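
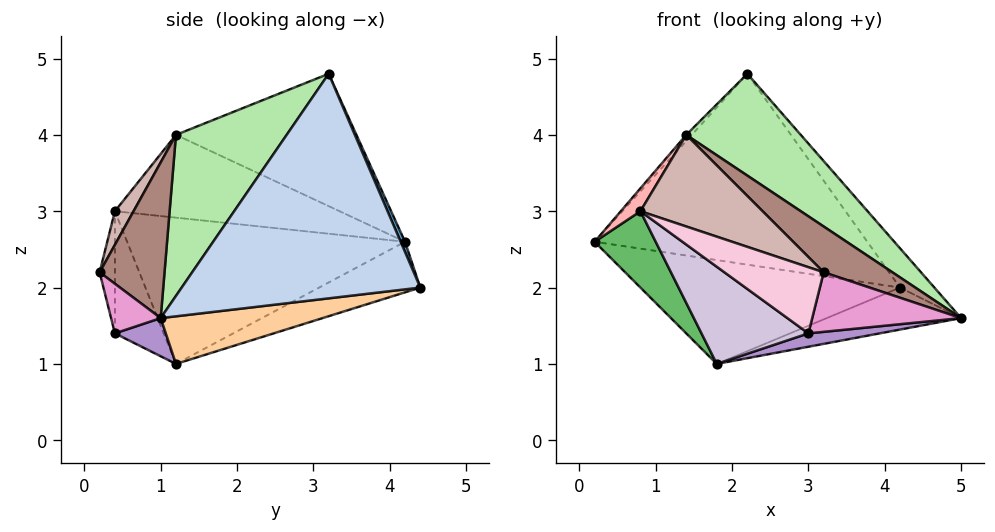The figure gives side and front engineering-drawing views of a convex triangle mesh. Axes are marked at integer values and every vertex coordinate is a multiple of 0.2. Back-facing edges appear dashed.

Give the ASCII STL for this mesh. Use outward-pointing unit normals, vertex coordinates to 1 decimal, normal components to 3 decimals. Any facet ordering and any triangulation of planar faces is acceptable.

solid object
 facet normal 0.015 0.915 0.403
  outer loop
   vertex 2.2 3.2 4.8
   vertex 4.2 4.4 2.0
   vertex 0.2 4.2 2.6
  endloop
 endfacet
 facet normal 0.785 0.113 0.609
  outer loop
   vertex 2.2 3.2 4.8
   vertex 5.0 1.0 1.6
   vertex 4.2 4.4 2.0
  endloop
 endfacet
 facet normal -0.156 0.399 -0.904
  outer loop
   vertex 1.8 1.2 1.0
   vertex 0.2 4.2 2.6
   vertex 4.2 4.4 2.0
  endloop
 endfacet
 facet normal 0.192 0.159 -0.969
  outer loop
   vertex 1.8 1.2 1.0
   vertex 4.2 4.4 2.0
   vertex 5.0 1.0 1.6
  endloop
 endfacet
 facet normal -0.847 -0.186 -0.498
  outer loop
   vertex 1.8 1.2 1.0
   vertex 0.8 0.4 3.0
   vertex 0.2 4.2 2.6
  endloop
 endfacet
 facet normal 0.467 -0.483 0.741
  outer loop
   vertex 1.4 1.2 4.0
   vertex 5.0 1.0 1.6
   vertex 2.2 3.2 4.8
  endloop
 endfacet
 facet normal -0.735 0.023 0.678
  outer loop
   vertex 1.4 1.2 4.0
   vertex 2.2 3.2 4.8
   vertex 0.2 4.2 2.6
  endloop
 endfacet
 facet normal -0.829 -0.072 0.555
  outer loop
   vertex 1.4 1.2 4.0
   vertex 0.2 4.2 2.6
   vertex 0.8 0.4 3.0
  endloop
 endfacet
 facet normal 0.165 -0.231 -0.959
  outer loop
   vertex 3.0 0.4 1.4
   vertex 1.8 1.2 1.0
   vertex 5.0 1.0 1.6
  endloop
 endfacet
 facet normal -0.361 -0.790 -0.496
  outer loop
   vertex 3.0 0.4 1.4
   vertex 0.8 0.4 3.0
   vertex 1.8 1.2 1.0
  endloop
 endfacet
 facet normal 0.464 -0.491 0.737
  outer loop
   vertex 3.2 0.2 2.2
   vertex 5.0 1.0 1.6
   vertex 1.4 1.2 4.0
  endloop
 endfacet
 facet normal 0.124 -0.810 0.574
  outer loop
   vertex 3.2 0.2 2.2
   vertex 1.4 1.2 4.0
   vertex 0.8 0.4 3.0
  endloop
 endfacet
 facet normal 0.302 -0.905 -0.302
  outer loop
   vertex 3.2 0.2 2.2
   vertex 3.0 0.4 1.4
   vertex 5.0 1.0 1.6
  endloop
 endfacet
 facet normal -0.149 -0.967 -0.205
  outer loop
   vertex 3.2 0.2 2.2
   vertex 0.8 0.4 3.0
   vertex 3.0 0.4 1.4
  endloop
 endfacet
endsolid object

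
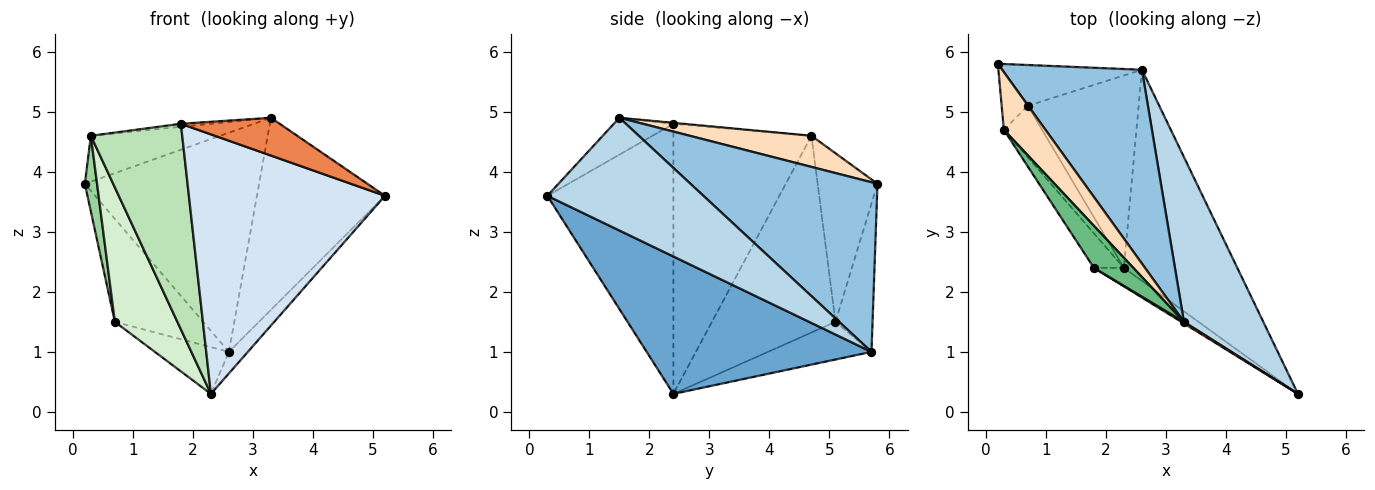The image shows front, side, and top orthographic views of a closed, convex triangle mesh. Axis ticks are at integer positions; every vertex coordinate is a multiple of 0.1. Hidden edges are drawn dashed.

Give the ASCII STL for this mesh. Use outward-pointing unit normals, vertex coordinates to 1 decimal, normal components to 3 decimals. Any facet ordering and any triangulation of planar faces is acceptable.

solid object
 facet normal 0.770 0.065 -0.635
  outer loop
   vertex 2.6 5.7 1.0
   vertex 5.2 0.3 3.6
   vertex 2.3 2.4 0.3
  endloop
 endfacet
 facet normal 0.627 0.584 0.516
  outer loop
   vertex 2.6 5.7 1.0
   vertex 0.2 5.8 3.8
   vertex 3.3 1.5 4.9
  endloop
 endfacet
 facet normal 0.679 0.557 0.478
  outer loop
   vertex 2.6 5.7 1.0
   vertex 3.3 1.5 4.9
   vertex 5.2 0.3 3.6
  endloop
 endfacet
 facet normal -0.540 -0.840 -0.060
  outer loop
   vertex 1.8 2.4 4.8
   vertex 2.3 2.4 0.3
   vertex 5.2 0.3 3.6
  endloop
 endfacet
 facet normal -0.516 -0.856 0.036
  outer loop
   vertex 1.8 2.4 4.8
   vertex 5.2 0.3 3.6
   vertex 3.3 1.5 4.9
  endloop
 endfacet
 facet normal -0.364 0.866 -0.343
  outer loop
   vertex 0.7 5.1 1.5
   vertex 0.2 5.8 3.8
   vertex 2.6 5.7 1.0
  endloop
 endfacet
 facet normal -0.314 0.224 -0.923
  outer loop
   vertex 0.7 5.1 1.5
   vertex 2.6 5.7 1.0
   vertex 2.3 2.4 0.3
  endloop
 endfacet
 facet normal 0.505 0.537 0.675
  outer loop
   vertex 0.3 4.7 4.6
   vertex 3.3 1.5 4.9
   vertex 0.2 5.8 3.8
  endloop
 endfacet
 facet normal -0.024 0.071 0.997
  outer loop
   vertex 0.3 4.7 4.6
   vertex 1.8 2.4 4.8
   vertex 3.3 1.5 4.9
  endloop
 endfacet
 facet normal -0.969 -0.197 -0.150
  outer loop
   vertex 0.3 4.7 4.6
   vertex 0.2 5.8 3.8
   vertex 0.7 5.1 1.5
  endloop
 endfacet
 facet normal -0.830 -0.550 -0.092
  outer loop
   vertex 0.3 4.7 4.6
   vertex 2.3 2.4 0.3
   vertex 1.8 2.4 4.8
  endloop
 endfacet
 facet normal -0.879 -0.445 -0.171
  outer loop
   vertex 0.3 4.7 4.6
   vertex 0.7 5.1 1.5
   vertex 2.3 2.4 0.3
  endloop
 endfacet
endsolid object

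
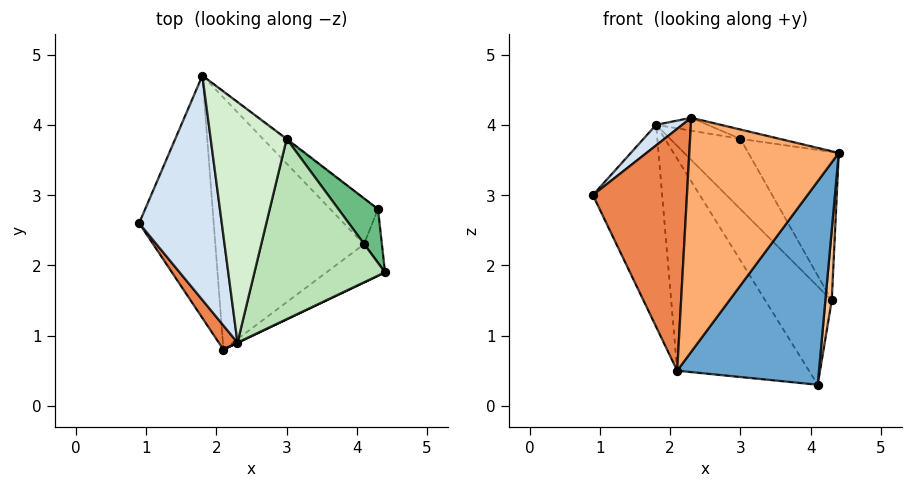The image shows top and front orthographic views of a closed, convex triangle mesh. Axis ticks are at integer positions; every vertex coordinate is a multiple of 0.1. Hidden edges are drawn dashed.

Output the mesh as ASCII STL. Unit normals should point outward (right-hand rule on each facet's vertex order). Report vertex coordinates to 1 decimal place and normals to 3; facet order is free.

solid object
 facet normal 0.584 -0.798 -0.150
  outer loop
   vertex 2.1 0.8 0.5
   vertex 4.1 2.3 0.3
   vertex 4.4 1.9 3.6
  endloop
 endfacet
 facet normal -0.539 0.539 -0.647
  outer loop
   vertex 2.1 0.8 0.5
   vertex 0.9 2.6 3.0
   vertex 1.8 4.7 4.0
  endloop
 endfacet
 facet normal -0.488 0.562 -0.668
  outer loop
   vertex 2.1 0.8 0.5
   vertex 1.8 4.7 4.0
   vertex 4.1 2.3 0.3
  endloop
 endfacet
 facet normal -0.666 -0.068 0.743
  outer loop
   vertex 2.3 0.9 4.1
   vertex 1.8 4.7 4.0
   vertex 0.9 2.6 3.0
  endloop
 endfacet
 facet normal -0.789 -0.611 0.061
  outer loop
   vertex 2.3 0.9 4.1
   vertex 0.9 2.6 3.0
   vertex 2.1 0.8 0.5
  endloop
 endfacet
 facet normal 0.430 -0.903 0.001
  outer loop
   vertex 2.3 0.9 4.1
   vertex 2.1 0.8 0.5
   vertex 4.4 1.9 3.6
  endloop
 endfacet
 facet normal 0.985 -0.139 -0.106
  outer loop
   vertex 4.3 2.8 1.5
   vertex 4.4 1.9 3.6
   vertex 4.1 2.3 0.3
  endloop
 endfacet
 facet normal 0.258 0.876 -0.408
  outer loop
   vertex 4.3 2.8 1.5
   vertex 4.1 2.3 0.3
   vertex 1.8 4.7 4.0
  endloop
 endfacet
 facet normal 0.798 0.567 0.205
  outer loop
   vertex 3.0 3.8 3.8
   vertex 4.4 1.9 3.6
   vertex 4.3 2.8 1.5
  endloop
 endfacet
 facet normal 0.599 0.801 -0.010
  outer loop
   vertex 3.0 3.8 3.8
   vertex 4.3 2.8 1.5
   vertex 1.8 4.7 4.0
  endloop
 endfacet
 facet normal 0.208 0.051 0.977
  outer loop
   vertex 3.0 3.8 3.8
   vertex 2.3 0.9 4.1
   vertex 4.4 1.9 3.6
  endloop
 endfacet
 facet normal 0.202 0.052 0.978
  outer loop
   vertex 3.0 3.8 3.8
   vertex 1.8 4.7 4.0
   vertex 2.3 0.9 4.1
  endloop
 endfacet
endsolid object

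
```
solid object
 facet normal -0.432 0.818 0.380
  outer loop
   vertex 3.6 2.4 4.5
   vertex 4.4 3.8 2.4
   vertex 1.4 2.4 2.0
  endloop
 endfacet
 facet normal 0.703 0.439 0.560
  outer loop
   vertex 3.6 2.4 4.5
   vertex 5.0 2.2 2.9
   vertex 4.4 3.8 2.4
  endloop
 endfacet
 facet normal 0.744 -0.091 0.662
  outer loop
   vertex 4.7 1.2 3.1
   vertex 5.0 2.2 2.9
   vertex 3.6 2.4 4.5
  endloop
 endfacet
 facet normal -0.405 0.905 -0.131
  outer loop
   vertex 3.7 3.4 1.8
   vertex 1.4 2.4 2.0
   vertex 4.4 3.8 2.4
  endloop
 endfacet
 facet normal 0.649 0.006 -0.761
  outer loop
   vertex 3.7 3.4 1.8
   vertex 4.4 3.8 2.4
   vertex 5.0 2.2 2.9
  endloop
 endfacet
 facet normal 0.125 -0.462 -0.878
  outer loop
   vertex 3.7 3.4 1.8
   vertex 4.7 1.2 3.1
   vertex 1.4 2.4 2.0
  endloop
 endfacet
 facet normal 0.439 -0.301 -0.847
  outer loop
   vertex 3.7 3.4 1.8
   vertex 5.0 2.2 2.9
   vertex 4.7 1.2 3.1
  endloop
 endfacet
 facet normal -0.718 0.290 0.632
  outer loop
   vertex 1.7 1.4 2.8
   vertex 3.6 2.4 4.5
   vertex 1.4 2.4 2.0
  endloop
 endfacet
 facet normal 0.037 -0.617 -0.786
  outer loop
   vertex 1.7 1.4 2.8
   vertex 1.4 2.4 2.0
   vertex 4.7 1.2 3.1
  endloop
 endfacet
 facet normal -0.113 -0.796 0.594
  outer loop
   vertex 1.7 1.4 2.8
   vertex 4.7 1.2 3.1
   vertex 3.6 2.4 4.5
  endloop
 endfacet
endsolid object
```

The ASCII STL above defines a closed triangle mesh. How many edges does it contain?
15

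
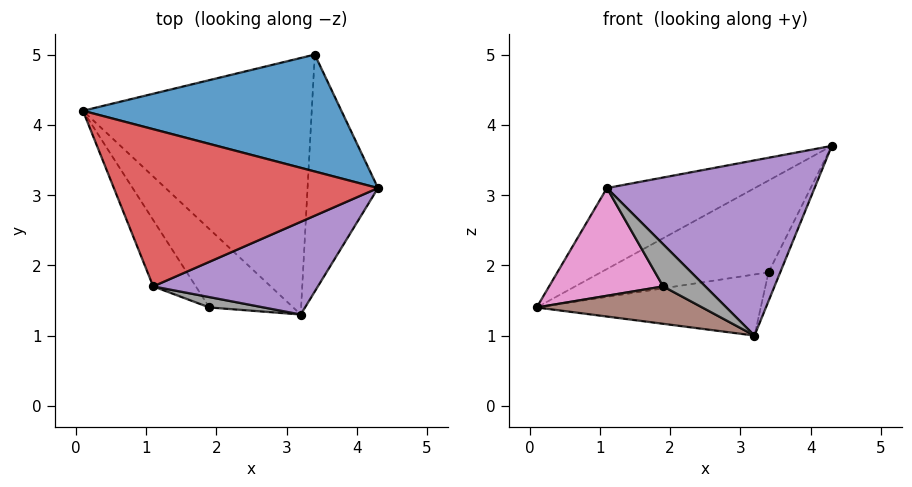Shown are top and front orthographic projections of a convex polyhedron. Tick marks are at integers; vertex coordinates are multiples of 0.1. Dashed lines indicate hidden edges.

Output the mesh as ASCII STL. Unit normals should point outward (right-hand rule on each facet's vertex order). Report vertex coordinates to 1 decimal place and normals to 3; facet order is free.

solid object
 facet normal -0.260 0.596 0.759
  outer loop
   vertex 3.4 5.0 1.9
   vertex 0.1 4.2 1.4
   vertex 4.3 3.1 3.7
  endloop
 endfacet
 facet normal 0.091 0.231 -0.969
  outer loop
   vertex 3.4 5.0 1.9
   vertex 3.2 1.3 1.0
   vertex 0.1 4.2 1.4
  endloop
 endfacet
 facet normal 0.913 0.049 -0.405
  outer loop
   vertex 3.4 5.0 1.9
   vertex 4.3 3.1 3.7
   vertex 3.2 1.3 1.0
  endloop
 endfacet
 facet normal -0.345 0.430 0.835
  outer loop
   vertex 1.1 1.7 3.1
   vertex 4.3 3.1 3.7
   vertex 0.1 4.2 1.4
  endloop
 endfacet
 facet normal 0.287 -0.847 0.448
  outer loop
   vertex 1.1 1.7 3.1
   vertex 3.2 1.3 1.0
   vertex 4.3 3.1 3.7
  endloop
 endfacet
 facet normal -0.461 -0.382 -0.801
  outer loop
   vertex 1.9 1.4 1.7
   vertex 0.1 4.2 1.4
   vertex 3.2 1.3 1.0
  endloop
 endfacet
 facet normal -0.778 -0.535 -0.330
  outer loop
   vertex 1.9 1.4 1.7
   vertex 1.1 1.7 3.1
   vertex 0.1 4.2 1.4
  endloop
 endfacet
 facet normal 0.054 -0.970 0.239
  outer loop
   vertex 1.9 1.4 1.7
   vertex 3.2 1.3 1.0
   vertex 1.1 1.7 3.1
  endloop
 endfacet
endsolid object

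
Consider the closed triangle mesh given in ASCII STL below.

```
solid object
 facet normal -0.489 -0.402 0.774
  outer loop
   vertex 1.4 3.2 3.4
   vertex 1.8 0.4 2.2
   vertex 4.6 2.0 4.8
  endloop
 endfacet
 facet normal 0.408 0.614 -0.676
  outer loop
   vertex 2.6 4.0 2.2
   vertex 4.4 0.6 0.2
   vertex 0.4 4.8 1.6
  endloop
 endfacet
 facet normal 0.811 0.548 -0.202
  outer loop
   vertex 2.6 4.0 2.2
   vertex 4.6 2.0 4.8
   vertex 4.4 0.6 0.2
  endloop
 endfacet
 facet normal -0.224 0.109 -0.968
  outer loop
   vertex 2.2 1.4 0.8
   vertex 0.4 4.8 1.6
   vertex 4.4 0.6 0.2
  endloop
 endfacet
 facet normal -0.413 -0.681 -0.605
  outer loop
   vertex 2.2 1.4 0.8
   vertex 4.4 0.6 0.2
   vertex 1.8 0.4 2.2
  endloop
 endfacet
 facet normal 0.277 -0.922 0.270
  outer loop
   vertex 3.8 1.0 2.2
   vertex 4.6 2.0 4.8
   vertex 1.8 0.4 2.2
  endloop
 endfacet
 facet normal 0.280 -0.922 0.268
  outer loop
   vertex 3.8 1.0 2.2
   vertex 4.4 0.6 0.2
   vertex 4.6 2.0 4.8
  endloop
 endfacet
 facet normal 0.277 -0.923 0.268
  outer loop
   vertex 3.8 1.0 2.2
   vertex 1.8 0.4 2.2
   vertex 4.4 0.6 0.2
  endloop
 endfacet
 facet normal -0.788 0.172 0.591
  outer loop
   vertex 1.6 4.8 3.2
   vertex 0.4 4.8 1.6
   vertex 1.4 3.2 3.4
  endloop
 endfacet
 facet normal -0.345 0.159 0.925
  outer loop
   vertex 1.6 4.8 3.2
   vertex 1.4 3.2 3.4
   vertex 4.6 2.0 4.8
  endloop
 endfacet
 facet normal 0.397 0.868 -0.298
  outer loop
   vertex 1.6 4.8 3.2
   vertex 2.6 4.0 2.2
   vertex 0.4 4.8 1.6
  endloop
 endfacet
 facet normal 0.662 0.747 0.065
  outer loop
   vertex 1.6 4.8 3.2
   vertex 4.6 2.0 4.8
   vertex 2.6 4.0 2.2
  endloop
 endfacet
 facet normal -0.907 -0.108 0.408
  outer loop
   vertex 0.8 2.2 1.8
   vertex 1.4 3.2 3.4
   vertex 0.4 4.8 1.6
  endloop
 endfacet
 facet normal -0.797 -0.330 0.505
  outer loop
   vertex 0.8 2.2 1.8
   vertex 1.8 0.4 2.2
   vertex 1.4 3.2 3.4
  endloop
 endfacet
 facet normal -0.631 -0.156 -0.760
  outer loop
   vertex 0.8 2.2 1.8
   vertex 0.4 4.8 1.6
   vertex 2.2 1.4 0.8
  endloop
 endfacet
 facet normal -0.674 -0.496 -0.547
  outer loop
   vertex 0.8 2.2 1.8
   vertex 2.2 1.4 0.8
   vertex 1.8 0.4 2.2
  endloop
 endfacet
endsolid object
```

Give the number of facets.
16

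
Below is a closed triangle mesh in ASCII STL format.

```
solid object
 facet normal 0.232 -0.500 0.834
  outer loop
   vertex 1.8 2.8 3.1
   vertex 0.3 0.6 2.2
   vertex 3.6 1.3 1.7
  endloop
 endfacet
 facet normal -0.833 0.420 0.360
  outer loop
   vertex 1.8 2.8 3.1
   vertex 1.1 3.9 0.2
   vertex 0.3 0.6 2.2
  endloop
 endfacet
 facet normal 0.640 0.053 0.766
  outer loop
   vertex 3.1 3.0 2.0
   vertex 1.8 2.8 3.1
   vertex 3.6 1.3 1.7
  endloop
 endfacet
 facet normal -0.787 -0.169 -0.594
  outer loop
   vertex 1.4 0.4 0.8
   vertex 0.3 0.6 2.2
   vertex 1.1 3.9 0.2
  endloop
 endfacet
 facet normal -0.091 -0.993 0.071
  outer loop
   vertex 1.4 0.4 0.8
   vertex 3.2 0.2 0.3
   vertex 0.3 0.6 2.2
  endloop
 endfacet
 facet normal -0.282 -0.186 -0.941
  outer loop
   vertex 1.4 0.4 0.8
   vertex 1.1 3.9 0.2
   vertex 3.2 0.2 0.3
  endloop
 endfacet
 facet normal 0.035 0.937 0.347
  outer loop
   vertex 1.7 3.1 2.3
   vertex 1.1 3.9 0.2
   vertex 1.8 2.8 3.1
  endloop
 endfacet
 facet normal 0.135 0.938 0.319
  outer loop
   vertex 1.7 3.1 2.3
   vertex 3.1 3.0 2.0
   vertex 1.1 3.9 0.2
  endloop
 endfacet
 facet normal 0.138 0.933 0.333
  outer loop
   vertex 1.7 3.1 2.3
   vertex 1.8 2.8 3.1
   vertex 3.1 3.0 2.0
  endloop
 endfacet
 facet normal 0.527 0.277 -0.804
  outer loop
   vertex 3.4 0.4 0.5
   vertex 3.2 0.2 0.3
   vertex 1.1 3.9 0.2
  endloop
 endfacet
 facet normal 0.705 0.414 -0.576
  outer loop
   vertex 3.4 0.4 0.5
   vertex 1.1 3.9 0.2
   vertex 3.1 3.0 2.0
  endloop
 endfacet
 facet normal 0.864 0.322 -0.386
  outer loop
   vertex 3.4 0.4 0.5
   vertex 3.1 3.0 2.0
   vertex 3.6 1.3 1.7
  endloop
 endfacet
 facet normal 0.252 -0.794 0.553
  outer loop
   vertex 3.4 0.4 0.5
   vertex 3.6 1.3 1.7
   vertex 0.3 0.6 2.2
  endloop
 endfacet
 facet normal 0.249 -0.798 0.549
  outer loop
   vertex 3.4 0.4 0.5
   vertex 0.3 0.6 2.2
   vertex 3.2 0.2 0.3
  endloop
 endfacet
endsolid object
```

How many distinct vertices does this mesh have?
9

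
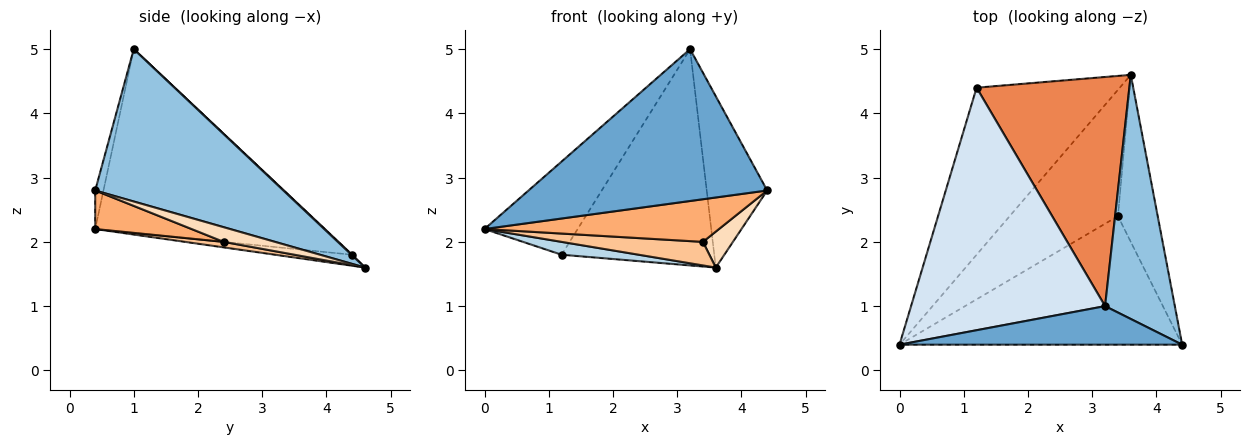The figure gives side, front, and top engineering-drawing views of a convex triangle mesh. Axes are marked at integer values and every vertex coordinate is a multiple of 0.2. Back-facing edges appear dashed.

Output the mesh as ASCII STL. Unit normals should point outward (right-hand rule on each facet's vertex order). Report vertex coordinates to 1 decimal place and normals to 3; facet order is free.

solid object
 facet normal -0.034 -0.969 0.246
  outer loop
   vertex 3.2 1.0 5.0
   vertex 0.0 0.4 2.2
   vertex 4.4 0.4 2.8
  endloop
 endfacet
 facet normal 0.873 0.280 0.400
  outer loop
   vertex 3.2 1.0 5.0
   vertex 4.4 0.4 2.8
   vertex 3.6 4.6 1.6
  endloop
 endfacet
 facet normal -0.076 -0.076 -0.994
  outer loop
   vertex 1.2 4.4 1.8
   vertex 3.6 4.6 1.6
   vertex 0.0 0.4 2.2
  endloop
 endfacet
 facet normal -0.662 0.269 0.699
  outer loop
   vertex 1.2 4.4 1.8
   vertex 0.0 0.4 2.2
   vertex 3.2 1.0 5.0
  endloop
 endfacet
 facet normal 0.003 0.686 0.727
  outer loop
   vertex 1.2 4.4 1.8
   vertex 3.2 1.0 5.0
   vertex 3.6 4.6 1.6
  endloop
 endfacet
 facet normal 0.128 -0.312 -0.941
  outer loop
   vertex 3.4 2.4 2.0
   vertex 4.4 0.4 2.8
   vertex 0.0 0.4 2.2
  endloop
 endfacet
 facet normal 0.050 -0.183 -0.982
  outer loop
   vertex 3.4 2.4 2.0
   vertex 0.0 0.4 2.2
   vertex 3.6 4.6 1.6
  endloop
 endfacet
 facet normal 0.340 -0.198 -0.920
  outer loop
   vertex 3.4 2.4 2.0
   vertex 3.6 4.6 1.6
   vertex 4.4 0.4 2.8
  endloop
 endfacet
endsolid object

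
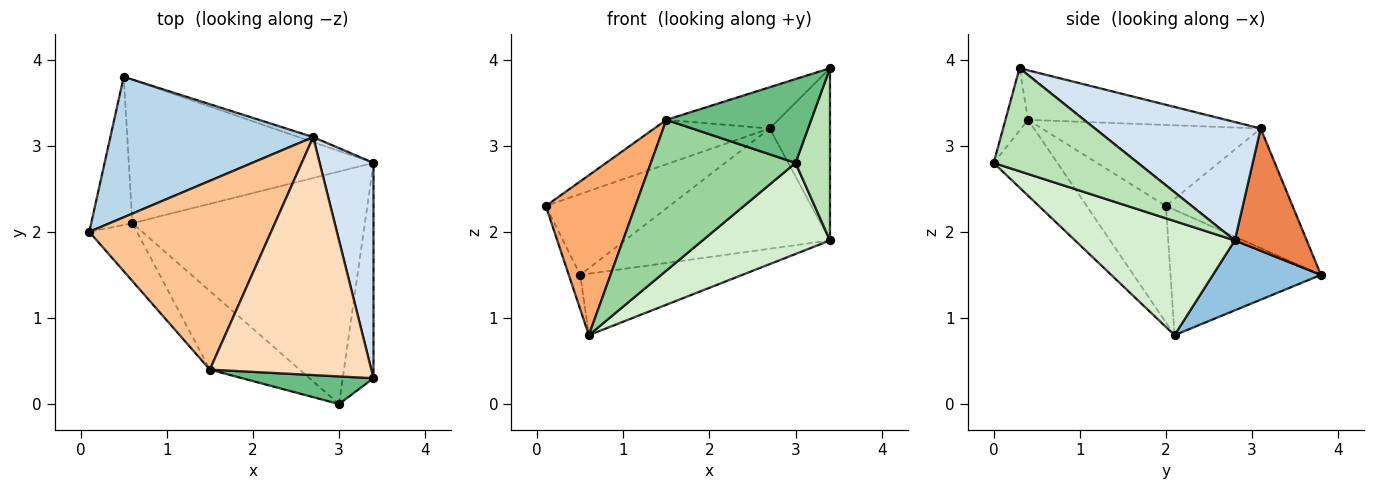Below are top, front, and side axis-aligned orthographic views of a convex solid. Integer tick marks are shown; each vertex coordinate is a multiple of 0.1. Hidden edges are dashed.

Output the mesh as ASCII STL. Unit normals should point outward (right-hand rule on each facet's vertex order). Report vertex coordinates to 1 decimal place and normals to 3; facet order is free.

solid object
 facet normal -0.948 0.072 -0.311
  outer loop
   vertex 0.6 2.1 0.8
   vertex 0.1 2.0 2.3
   vertex 0.5 3.8 1.5
  endloop
 endfacet
 facet normal 0.254 0.381 -0.889
  outer loop
   vertex 3.4 2.8 1.9
   vertex 0.6 2.1 0.8
   vertex 0.5 3.8 1.5
  endloop
 endfacet
 facet normal -0.455 0.444 0.772
  outer loop
   vertex 2.7 3.1 3.2
   vertex 0.5 3.8 1.5
   vertex 0.1 2.0 2.3
  endloop
 endfacet
 facet normal 0.864 0.314 0.393
  outer loop
   vertex 2.7 3.1 3.2
   vertex 3.4 0.3 3.9
   vertex 3.4 2.8 1.9
  endloop
 endfacet
 facet normal 0.331 0.943 -0.040
  outer loop
   vertex 2.7 3.1 3.2
   vertex 3.4 2.8 1.9
   vertex 0.5 3.8 1.5
  endloop
 endfacet
 facet normal -0.640 -0.723 -0.261
  outer loop
   vertex 1.5 0.4 3.3
   vertex 0.1 2.0 2.3
   vertex 0.6 2.1 0.8
  endloop
 endfacet
 facet normal -0.398 0.210 0.893
  outer loop
   vertex 1.5 0.4 3.3
   vertex 2.7 3.1 3.2
   vertex 0.1 2.0 2.3
  endloop
 endfacet
 facet normal -0.289 0.163 0.943
  outer loop
   vertex 1.5 0.4 3.3
   vertex 3.4 0.3 3.9
   vertex 2.7 3.1 3.2
  endloop
 endfacet
 facet normal -0.147 -0.939 0.310
  outer loop
   vertex 3.0 0.0 2.8
   vertex 3.4 0.3 3.9
   vertex 1.5 0.4 3.3
  endloop
 endfacet
 facet normal -0.364 -0.826 -0.431
  outer loop
   vertex 3.0 0.0 2.8
   vertex 1.5 0.4 3.3
   vertex 0.6 2.1 0.8
  endloop
 endfacet
 facet normal 0.934 -0.223 -0.279
  outer loop
   vertex 3.0 0.0 2.8
   vertex 3.4 2.8 1.9
   vertex 3.4 0.3 3.9
  endloop
 endfacet
 facet normal 0.416 -0.332 -0.847
  outer loop
   vertex 3.0 0.0 2.8
   vertex 0.6 2.1 0.8
   vertex 3.4 2.8 1.9
  endloop
 endfacet
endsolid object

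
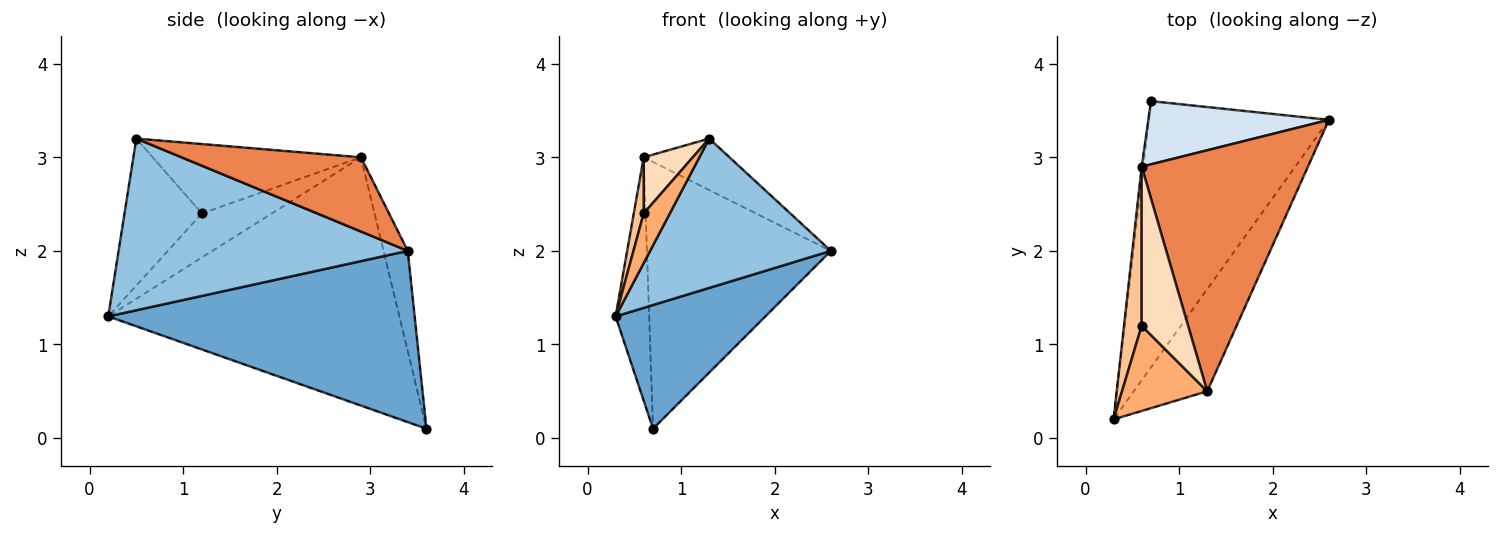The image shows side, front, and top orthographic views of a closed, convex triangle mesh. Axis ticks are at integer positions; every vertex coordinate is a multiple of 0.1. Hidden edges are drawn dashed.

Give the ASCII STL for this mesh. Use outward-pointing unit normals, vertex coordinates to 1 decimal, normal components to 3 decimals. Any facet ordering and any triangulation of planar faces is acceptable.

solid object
 facet normal 0.653 -0.319 -0.687
  outer loop
   vertex 0.7 3.6 0.1
   vertex 2.6 3.4 2.0
   vertex 0.3 0.2 1.3
  endloop
 endfacet
 facet normal 0.797 -0.498 -0.341
  outer loop
   vertex 1.3 0.5 3.2
   vertex 0.3 0.2 1.3
   vertex 2.6 3.4 2.0
  endloop
 endfacet
 facet normal -0.993 0.115 -0.007
  outer loop
   vertex 0.6 2.9 3.0
   vertex 0.7 3.6 0.1
   vertex 0.3 0.2 1.3
  endloop
 endfacet
 facet normal -0.127 0.965 0.229
  outer loop
   vertex 0.6 2.9 3.0
   vertex 2.6 3.4 2.0
   vertex 0.7 3.6 0.1
  endloop
 endfacet
 facet normal 0.400 0.191 0.896
  outer loop
   vertex 0.6 2.9 3.0
   vertex 1.3 0.5 3.2
   vertex 2.6 3.4 2.0
  endloop
 endfacet
 facet normal -0.830 -0.280 0.481
  outer loop
   vertex 0.6 1.2 2.4
   vertex 0.3 0.2 1.3
   vertex 1.3 0.5 3.2
  endloop
 endfacet
 facet normal -0.920 -0.130 0.369
  outer loop
   vertex 0.6 1.2 2.4
   vertex 0.6 2.9 3.0
   vertex 0.3 0.2 1.3
  endloop
 endfacet
 facet normal -0.816 -0.192 0.545
  outer loop
   vertex 0.6 1.2 2.4
   vertex 1.3 0.5 3.2
   vertex 0.6 2.9 3.0
  endloop
 endfacet
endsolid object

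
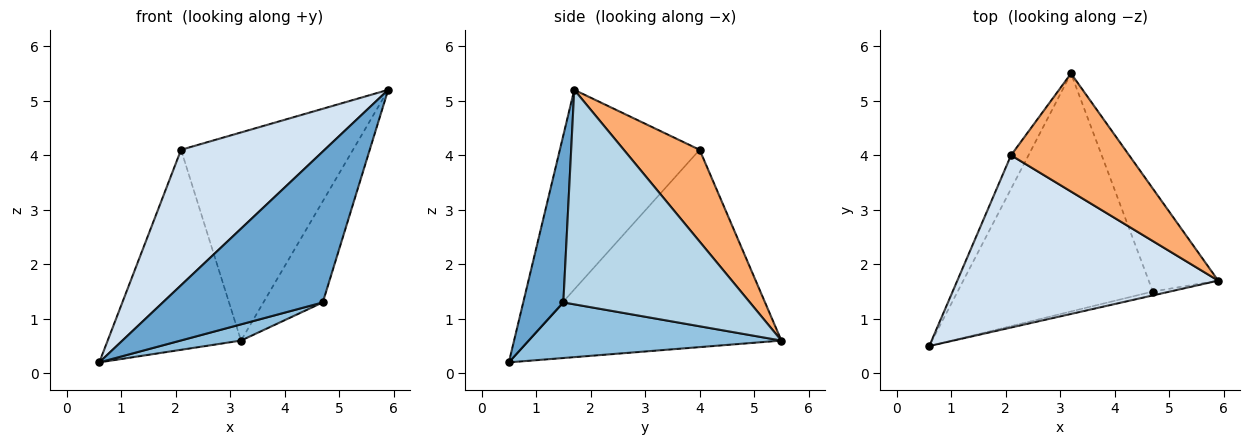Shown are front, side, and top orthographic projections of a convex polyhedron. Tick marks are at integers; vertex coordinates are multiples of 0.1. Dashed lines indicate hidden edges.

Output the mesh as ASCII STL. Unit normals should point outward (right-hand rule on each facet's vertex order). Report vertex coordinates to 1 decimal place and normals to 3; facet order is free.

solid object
 facet normal 0.243 -0.970 -0.025
  outer loop
   vertex 4.7 1.5 1.3
   vertex 5.9 1.7 5.2
   vertex 0.6 0.5 0.2
  endloop
 endfacet
 facet normal 0.273 -0.065 -0.960
  outer loop
   vertex 4.7 1.5 1.3
   vertex 0.6 0.5 0.2
   vertex 3.2 5.5 0.6
  endloop
 endfacet
 facet normal 0.910 0.290 -0.295
  outer loop
   vertex 4.7 1.5 1.3
   vertex 3.2 5.5 0.6
   vertex 5.9 1.7 5.2
  endloop
 endfacet
 facet normal -0.516 -0.530 0.674
  outer loop
   vertex 2.1 4.0 4.1
   vertex 0.6 0.5 0.2
   vertex 5.9 1.7 5.2
  endloop
 endfacet
 facet normal -0.882 0.465 -0.078
  outer loop
   vertex 2.1 4.0 4.1
   vertex 3.2 5.5 0.6
   vertex 0.6 0.5 0.2
  endloop
 endfacet
 facet normal 0.358 0.812 0.461
  outer loop
   vertex 2.1 4.0 4.1
   vertex 5.9 1.7 5.2
   vertex 3.2 5.5 0.6
  endloop
 endfacet
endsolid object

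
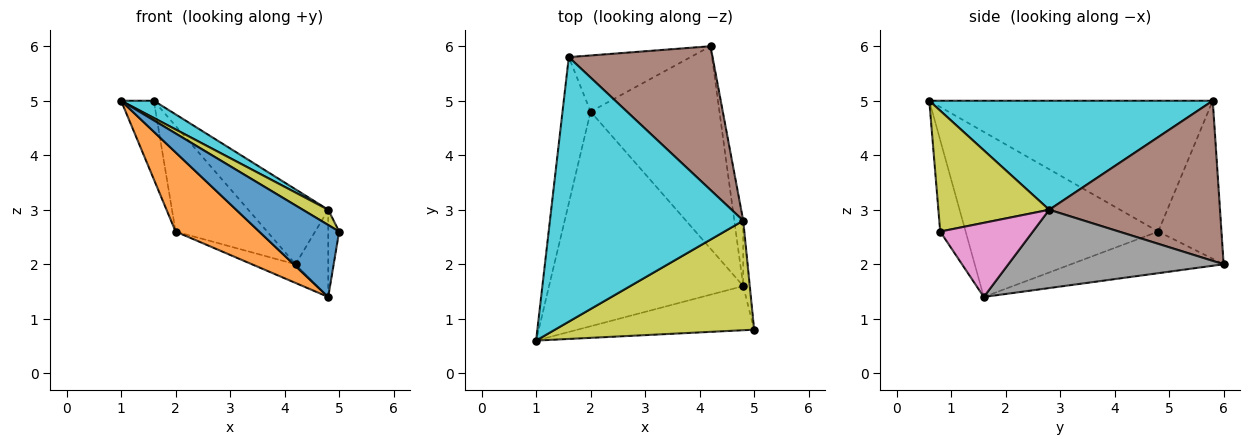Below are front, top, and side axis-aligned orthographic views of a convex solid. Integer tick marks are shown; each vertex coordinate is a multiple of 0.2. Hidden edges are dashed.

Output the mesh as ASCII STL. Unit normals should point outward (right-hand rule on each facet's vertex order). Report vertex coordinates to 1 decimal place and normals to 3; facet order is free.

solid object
 facet normal -0.262 -0.823 -0.505
  outer loop
   vertex 4.8 1.6 1.4
   vertex 5.0 0.8 2.6
   vertex 1.0 0.6 5.0
  endloop
 endfacet
 facet normal -0.624 -0.271 -0.733
  outer loop
   vertex 2.0 4.8 2.6
   vertex 4.8 1.6 1.4
   vertex 1.0 0.6 5.0
  endloop
 endfacet
 facet normal -0.306 0.088 -0.948
  outer loop
   vertex 2.0 4.8 2.6
   vertex 4.2 6.0 2.0
   vertex 4.8 1.6 1.4
  endloop
 endfacet
 facet normal -0.972 0.112 -0.209
  outer loop
   vertex 2.0 4.8 2.6
   vertex 1.0 0.6 5.0
   vertex 1.6 5.8 5.0
  endloop
 endfacet
 facet normal -0.521 0.754 -0.401
  outer loop
   vertex 2.0 4.8 2.6
   vertex 1.6 5.8 5.0
   vertex 4.2 6.0 2.0
  endloop
 endfacet
 facet normal 0.703 0.329 0.631
  outer loop
   vertex 4.8 2.8 3.0
   vertex 4.2 6.0 2.0
   vertex 1.6 5.8 5.0
  endloop
 endfacet
 facet normal 0.989 0.116 -0.087
  outer loop
   vertex 4.8 2.8 3.0
   vertex 5.0 0.8 2.6
   vertex 4.8 1.6 1.4
  endloop
 endfacet
 facet normal 0.982 0.149 -0.112
  outer loop
   vertex 4.8 2.8 3.0
   vertex 4.8 1.6 1.4
   vertex 4.2 6.0 2.0
  endloop
 endfacet
 facet normal 0.515 -0.118 0.849
  outer loop
   vertex 4.8 2.8 3.0
   vertex 1.0 0.6 5.0
   vertex 5.0 0.8 2.6
  endloop
 endfacet
 facet normal 0.490 -0.057 0.870
  outer loop
   vertex 4.8 2.8 3.0
   vertex 1.6 5.8 5.0
   vertex 1.0 0.6 5.0
  endloop
 endfacet
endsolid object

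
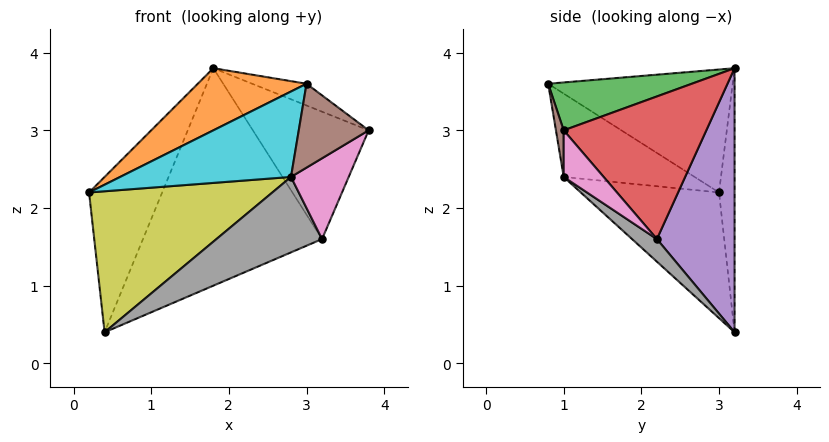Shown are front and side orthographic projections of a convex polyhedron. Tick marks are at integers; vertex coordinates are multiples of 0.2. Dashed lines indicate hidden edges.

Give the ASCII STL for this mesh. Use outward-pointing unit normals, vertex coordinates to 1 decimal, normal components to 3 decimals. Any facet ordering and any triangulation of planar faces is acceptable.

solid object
 facet normal -0.207 0.975 0.085
  outer loop
   vertex 0.4 3.2 0.4
   vertex 0.2 3.0 2.2
   vertex 1.8 3.2 3.8
  endloop
 endfacet
 facet normal -0.632 -0.373 0.679
  outer loop
   vertex 3.0 0.8 3.6
   vertex 1.8 3.2 3.8
   vertex 0.2 3.0 2.2
  endloop
 endfacet
 facet normal 0.553 0.209 0.807
  outer loop
   vertex 3.0 0.8 3.6
   vertex 3.8 1.0 3.0
   vertex 1.8 3.2 3.8
  endloop
 endfacet
 facet normal 0.760 0.617 0.203
  outer loop
   vertex 3.2 2.2 1.6
   vertex 1.8 3.2 3.8
   vertex 3.8 1.0 3.0
  endloop
 endfacet
 facet normal 0.393 0.905 -0.162
  outer loop
   vertex 3.2 2.2 1.6
   vertex 0.4 3.2 0.4
   vertex 1.8 3.2 3.8
  endloop
 endfacet
 facet normal 0.109 -0.977 -0.181
  outer loop
   vertex 2.8 1.0 2.4
   vertex 3.8 1.0 3.0
   vertex 3.0 0.8 3.6
  endloop
 endfacet
 facet normal 0.413 -0.596 -0.688
  outer loop
   vertex 2.8 1.0 2.4
   vertex 3.2 2.2 1.6
   vertex 3.8 1.0 3.0
  endloop
 endfacet
 facet normal 0.137 -0.581 -0.803
  outer loop
   vertex 2.8 1.0 2.4
   vertex 0.4 3.2 0.4
   vertex 3.2 2.2 1.6
  endloop
 endfacet
 facet normal -0.595 -0.789 -0.154
  outer loop
   vertex 2.8 1.0 2.4
   vertex 0.2 3.0 2.2
   vertex 0.4 3.2 0.4
  endloop
 endfacet
 facet normal -0.608 -0.793 -0.031
  outer loop
   vertex 2.8 1.0 2.4
   vertex 3.0 0.8 3.6
   vertex 0.2 3.0 2.2
  endloop
 endfacet
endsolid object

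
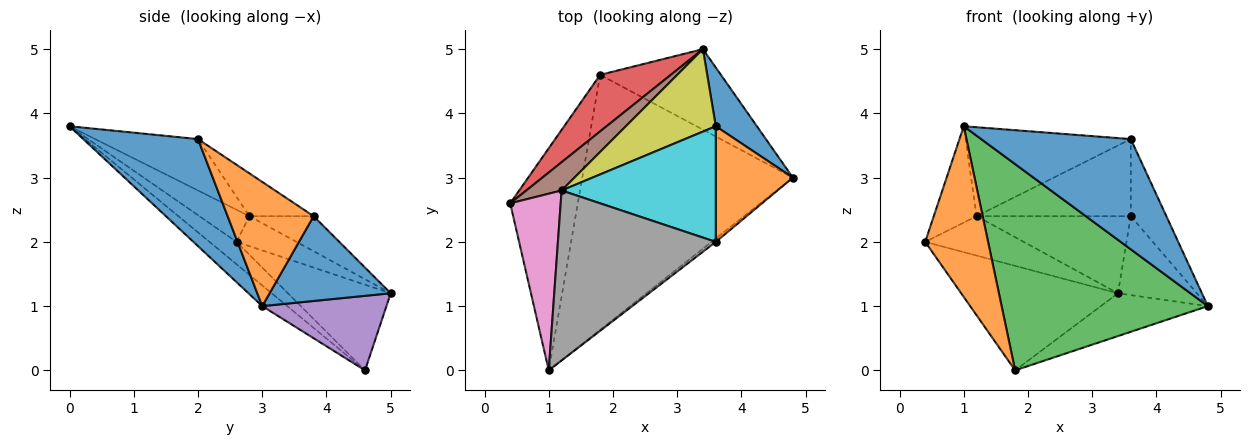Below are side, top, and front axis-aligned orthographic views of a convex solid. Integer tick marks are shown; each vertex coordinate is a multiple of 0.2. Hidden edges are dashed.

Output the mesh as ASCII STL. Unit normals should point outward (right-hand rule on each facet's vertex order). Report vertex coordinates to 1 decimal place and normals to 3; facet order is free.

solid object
 facet normal 0.608 -0.793 -0.024
  outer loop
   vertex 3.6 2.0 3.6
   vertex 1.0 0.0 3.8
   vertex 4.8 3.0 1.0
  endloop
 endfacet
 facet normal -0.254 -0.589 -0.767
  outer loop
   vertex 1.8 4.6 0.0
   vertex 1.0 0.0 3.8
   vertex 0.4 2.6 2.0
  endloop
 endfacet
 facet normal -0.076 -0.627 -0.775
  outer loop
   vertex 1.8 4.6 0.0
   vertex 4.8 3.0 1.0
   vertex 1.0 0.0 3.8
  endloop
 endfacet
 facet normal -0.500 0.762 0.412
  outer loop
   vertex 1.8 4.6 0.0
   vertex 0.4 2.6 2.0
   vertex 3.4 5.0 1.2
  endloop
 endfacet
 facet normal 0.478 0.412 -0.775
  outer loop
   vertex 1.8 4.6 0.0
   vertex 3.4 5.0 1.2
   vertex 4.8 3.0 1.0
  endloop
 endfacet
 facet normal -0.443 0.728 0.522
  outer loop
   vertex 1.2 2.8 2.4
   vertex 3.4 5.0 1.2
   vertex 0.4 2.6 2.0
  endloop
 endfacet
 facet normal -0.488 0.418 0.766
  outer loop
   vertex 1.2 2.8 2.4
   vertex 0.4 2.6 2.0
   vertex 1.0 0.0 3.8
  endloop
 endfacet
 facet normal -0.277 0.445 0.851
  outer loop
   vertex 1.2 2.8 2.4
   vertex 1.0 0.0 3.8
   vertex 3.6 2.0 3.6
  endloop
 endfacet
 facet normal -0.274 0.657 0.703
  outer loop
   vertex 3.6 3.8 2.4
   vertex 3.4 5.0 1.2
   vertex 1.2 2.8 2.4
  endloop
 endfacet
 facet normal -0.225 0.540 0.811
  outer loop
   vertex 3.6 3.8 2.4
   vertex 1.2 2.8 2.4
   vertex 3.6 2.0 3.6
  endloop
 endfacet
 facet normal 0.776 0.506 0.376
  outer loop
   vertex 3.6 3.8 2.4
   vertex 4.8 3.0 1.0
   vertex 3.4 5.0 1.2
  endloop
 endfacet
 facet normal 0.802 0.332 0.498
  outer loop
   vertex 3.6 3.8 2.4
   vertex 3.6 2.0 3.6
   vertex 4.8 3.0 1.0
  endloop
 endfacet
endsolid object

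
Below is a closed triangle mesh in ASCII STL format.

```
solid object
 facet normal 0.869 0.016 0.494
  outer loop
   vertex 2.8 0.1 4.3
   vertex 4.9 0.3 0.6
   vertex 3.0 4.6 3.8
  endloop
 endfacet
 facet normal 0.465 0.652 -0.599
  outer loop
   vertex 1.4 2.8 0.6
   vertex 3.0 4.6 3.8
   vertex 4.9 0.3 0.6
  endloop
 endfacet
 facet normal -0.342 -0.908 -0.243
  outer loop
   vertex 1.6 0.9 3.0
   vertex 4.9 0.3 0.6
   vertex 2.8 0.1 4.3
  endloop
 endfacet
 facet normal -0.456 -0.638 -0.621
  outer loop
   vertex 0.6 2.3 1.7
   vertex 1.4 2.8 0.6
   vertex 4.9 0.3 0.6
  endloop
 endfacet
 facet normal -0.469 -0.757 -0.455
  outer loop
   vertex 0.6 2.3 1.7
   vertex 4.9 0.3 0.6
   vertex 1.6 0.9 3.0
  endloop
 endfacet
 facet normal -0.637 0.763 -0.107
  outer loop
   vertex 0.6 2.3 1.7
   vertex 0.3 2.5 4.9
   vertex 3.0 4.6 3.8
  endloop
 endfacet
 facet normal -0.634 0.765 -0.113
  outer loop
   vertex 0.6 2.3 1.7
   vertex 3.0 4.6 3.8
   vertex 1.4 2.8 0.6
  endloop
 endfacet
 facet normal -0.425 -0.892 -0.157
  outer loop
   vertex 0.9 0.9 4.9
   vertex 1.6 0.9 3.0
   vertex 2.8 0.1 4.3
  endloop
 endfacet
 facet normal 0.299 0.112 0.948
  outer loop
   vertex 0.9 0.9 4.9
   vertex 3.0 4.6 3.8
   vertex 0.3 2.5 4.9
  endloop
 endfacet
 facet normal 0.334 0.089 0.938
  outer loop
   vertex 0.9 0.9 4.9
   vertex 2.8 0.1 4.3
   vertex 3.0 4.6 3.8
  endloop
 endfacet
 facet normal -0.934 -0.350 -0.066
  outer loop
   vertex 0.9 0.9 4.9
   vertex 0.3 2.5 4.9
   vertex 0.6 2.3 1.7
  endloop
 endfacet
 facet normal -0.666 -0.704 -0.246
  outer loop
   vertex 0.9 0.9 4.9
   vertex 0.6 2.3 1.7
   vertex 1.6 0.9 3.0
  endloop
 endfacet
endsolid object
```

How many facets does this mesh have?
12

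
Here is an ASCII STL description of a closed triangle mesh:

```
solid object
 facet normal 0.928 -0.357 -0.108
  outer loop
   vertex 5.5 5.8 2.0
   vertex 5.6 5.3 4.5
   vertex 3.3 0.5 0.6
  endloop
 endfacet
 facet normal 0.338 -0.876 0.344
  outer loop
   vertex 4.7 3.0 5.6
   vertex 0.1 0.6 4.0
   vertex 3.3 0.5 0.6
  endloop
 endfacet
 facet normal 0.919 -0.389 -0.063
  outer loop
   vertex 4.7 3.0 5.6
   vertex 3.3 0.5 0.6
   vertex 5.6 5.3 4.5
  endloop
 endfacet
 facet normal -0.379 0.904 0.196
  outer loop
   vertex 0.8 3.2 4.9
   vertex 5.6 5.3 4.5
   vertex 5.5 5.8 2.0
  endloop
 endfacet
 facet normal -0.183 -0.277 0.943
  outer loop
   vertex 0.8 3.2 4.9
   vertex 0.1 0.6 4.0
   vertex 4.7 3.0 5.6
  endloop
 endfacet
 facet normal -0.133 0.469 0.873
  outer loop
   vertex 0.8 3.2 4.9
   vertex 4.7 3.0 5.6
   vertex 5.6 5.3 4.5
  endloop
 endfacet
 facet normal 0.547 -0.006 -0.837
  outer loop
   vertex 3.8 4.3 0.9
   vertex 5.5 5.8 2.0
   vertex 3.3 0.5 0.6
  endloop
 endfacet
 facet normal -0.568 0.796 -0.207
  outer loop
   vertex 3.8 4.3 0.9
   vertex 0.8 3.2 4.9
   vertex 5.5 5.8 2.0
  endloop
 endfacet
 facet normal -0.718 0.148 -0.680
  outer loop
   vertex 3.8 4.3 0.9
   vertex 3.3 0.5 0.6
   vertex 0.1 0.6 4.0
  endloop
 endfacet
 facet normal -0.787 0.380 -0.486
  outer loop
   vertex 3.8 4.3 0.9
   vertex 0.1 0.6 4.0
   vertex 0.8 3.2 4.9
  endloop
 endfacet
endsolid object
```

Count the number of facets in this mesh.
10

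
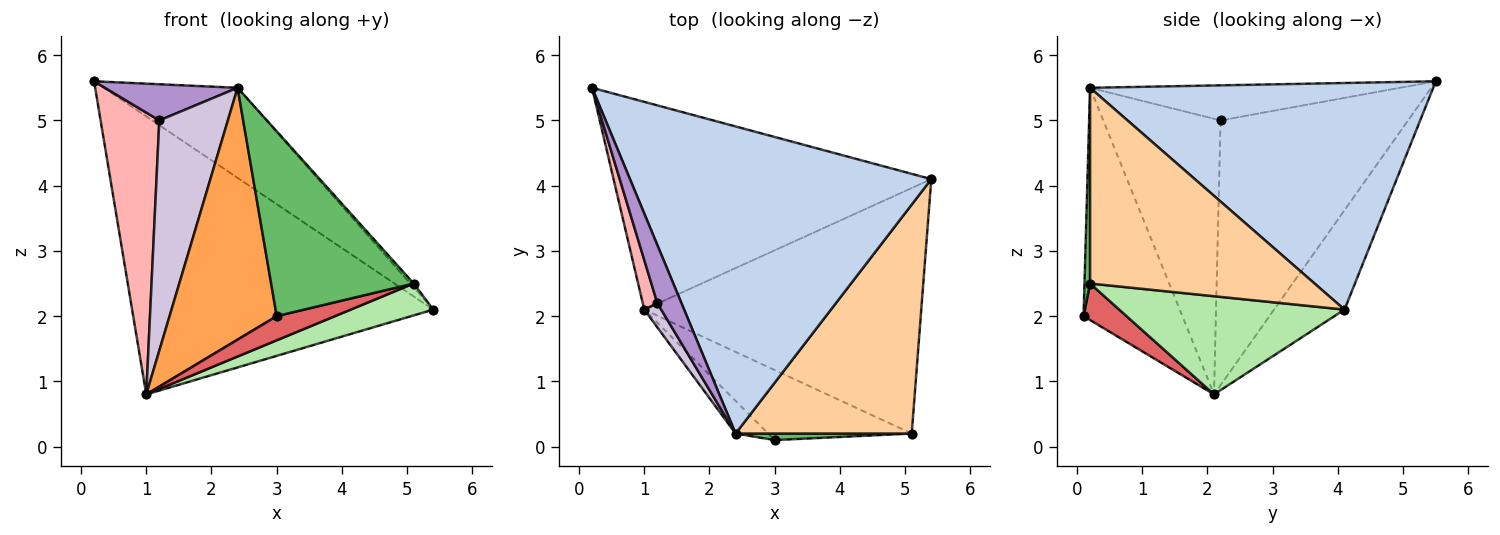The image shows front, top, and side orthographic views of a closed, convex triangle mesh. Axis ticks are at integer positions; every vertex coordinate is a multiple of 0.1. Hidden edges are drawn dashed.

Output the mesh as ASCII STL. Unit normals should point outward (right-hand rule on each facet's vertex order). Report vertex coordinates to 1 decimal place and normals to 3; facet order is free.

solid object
 facet normal -0.184 0.787 -0.588
  outer loop
   vertex 1.0 2.1 0.8
   vertex 0.2 5.5 5.6
   vertex 5.4 4.1 2.1
  endloop
 endfacet
 facet normal 0.585 0.228 0.778
  outer loop
   vertex 2.4 0.2 5.5
   vertex 5.4 4.1 2.1
   vertex 0.2 5.5 5.6
  endloop
 endfacet
 facet normal -0.675 -0.732 -0.095
  outer loop
   vertex 2.4 0.2 5.5
   vertex 1.0 2.1 0.8
   vertex 3.0 0.1 2.0
  endloop
 endfacet
 facet normal 0.743 0.011 0.669
  outer loop
   vertex 5.1 0.2 2.5
   vertex 5.4 4.1 2.1
   vertex 2.4 0.2 5.5
  endloop
 endfacet
 facet normal 0.039 -0.999 0.035
  outer loop
   vertex 5.1 0.2 2.5
   vertex 2.4 0.2 5.5
   vertex 3.0 0.1 2.0
  endloop
 endfacet
 facet normal 0.332 -0.121 -0.936
  outer loop
   vertex 5.1 0.2 2.5
   vertex 1.0 2.1 0.8
   vertex 5.4 4.1 2.1
  endloop
 endfacet
 facet normal 0.234 -0.317 -0.919
  outer loop
   vertex 5.1 0.2 2.5
   vertex 3.0 0.1 2.0
   vertex 1.0 2.1 0.8
  endloop
 endfacet
 facet normal -0.953 -0.298 0.052
  outer loop
   vertex 1.2 2.2 5.0
   vertex 0.2 5.5 5.6
   vertex 1.0 2.1 0.8
  endloop
 endfacet
 facet normal -0.777 -0.333 0.534
  outer loop
   vertex 1.2 2.2 5.0
   vertex 2.4 0.2 5.5
   vertex 0.2 5.5 5.6
  endloop
 endfacet
 facet normal -0.862 -0.504 0.053
  outer loop
   vertex 1.2 2.2 5.0
   vertex 1.0 2.1 0.8
   vertex 2.4 0.2 5.5
  endloop
 endfacet
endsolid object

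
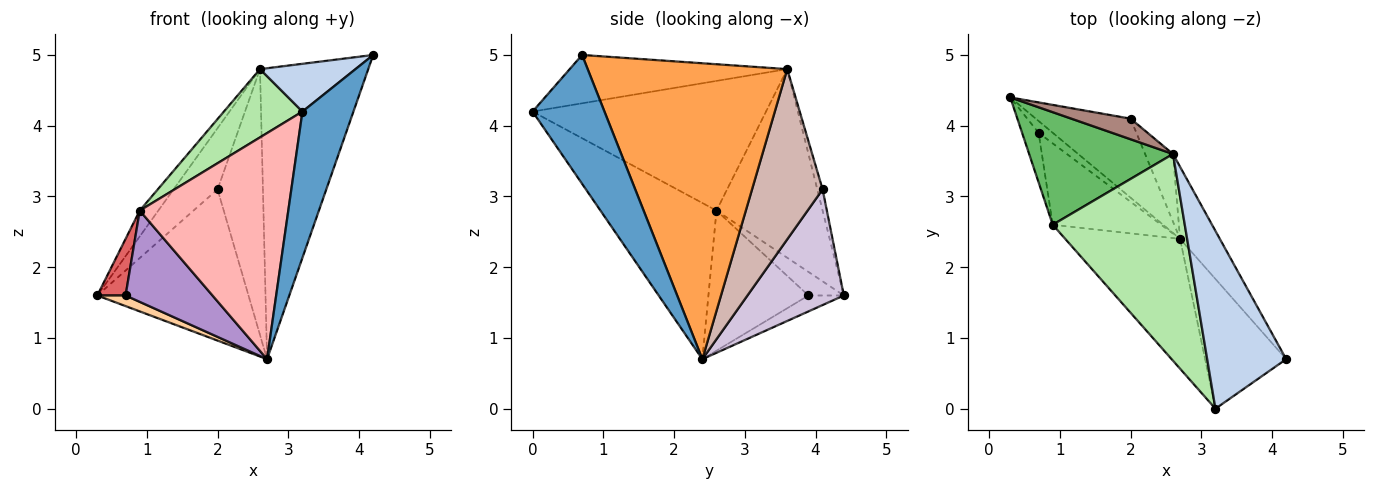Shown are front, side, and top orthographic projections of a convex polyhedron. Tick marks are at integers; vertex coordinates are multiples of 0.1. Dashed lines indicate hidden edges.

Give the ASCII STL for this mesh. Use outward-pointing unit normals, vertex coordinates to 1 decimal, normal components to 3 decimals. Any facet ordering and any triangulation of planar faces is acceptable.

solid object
 facet normal 0.726 -0.515 -0.457
  outer loop
   vertex 2.7 2.4 0.7
   vertex 4.2 0.7 5.0
   vertex 3.2 0.0 4.2
  endloop
 endfacet
 facet normal -0.509 -0.223 0.831
  outer loop
   vertex 2.6 3.6 4.8
   vertex 3.2 0.0 4.2
   vertex 4.2 0.7 5.0
  endloop
 endfacet
 facet normal 0.873 0.474 -0.117
  outer loop
   vertex 2.6 3.6 4.8
   vertex 4.2 0.7 5.0
   vertex 2.7 2.4 0.7
  endloop
 endfacet
 facet normal -0.641 -0.513 -0.570
  outer loop
   vertex 0.7 3.9 1.6
   vertex 0.3 4.4 1.6
   vertex 2.7 2.4 0.7
  endloop
 endfacet
 facet normal -0.788 0.138 0.601
  outer loop
   vertex 0.9 2.6 2.8
   vertex 2.6 3.6 4.8
   vertex 0.3 4.4 1.6
  endloop
 endfacet
 facet normal -0.682 -0.229 0.694
  outer loop
   vertex 0.9 2.6 2.8
   vertex 3.2 0.0 4.2
   vertex 2.6 3.6 4.8
  endloop
 endfacet
 facet normal -0.685 -0.548 -0.480
  outer loop
   vertex 0.9 2.6 2.8
   vertex 0.3 4.4 1.6
   vertex 0.7 3.9 1.6
  endloop
 endfacet
 facet normal -0.561 -0.718 -0.412
  outer loop
   vertex 0.9 2.6 2.8
   vertex 2.7 2.4 0.7
   vertex 3.2 0.0 4.2
  endloop
 endfacet
 facet normal -0.652 -0.566 -0.505
  outer loop
   vertex 0.9 2.6 2.8
   vertex 0.7 3.9 1.6
   vertex 2.7 2.4 0.7
  endloop
 endfacet
 facet normal 0.492 0.772 -0.403
  outer loop
   vertex 2.0 4.1 3.1
   vertex 2.7 2.4 0.7
   vertex 0.3 4.4 1.6
  endloop
 endfacet
 facet normal -0.114 0.942 0.317
  outer loop
   vertex 2.0 4.1 3.1
   vertex 0.3 4.4 1.6
   vertex 2.6 3.6 4.8
  endloop
 endfacet
 facet normal 0.833 0.536 -0.136
  outer loop
   vertex 2.0 4.1 3.1
   vertex 2.6 3.6 4.8
   vertex 2.7 2.4 0.7
  endloop
 endfacet
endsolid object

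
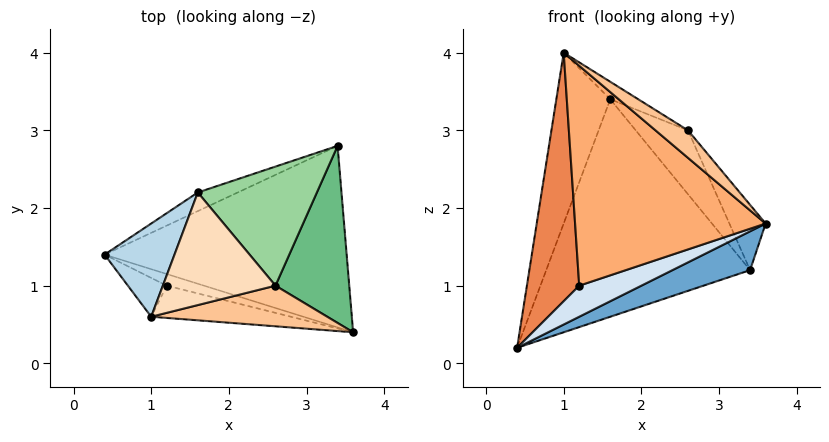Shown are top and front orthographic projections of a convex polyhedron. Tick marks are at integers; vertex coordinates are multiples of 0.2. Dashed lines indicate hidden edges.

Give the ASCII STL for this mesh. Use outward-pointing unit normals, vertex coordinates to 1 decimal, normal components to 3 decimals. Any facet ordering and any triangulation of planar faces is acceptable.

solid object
 facet normal 0.390 -0.193 -0.900
  outer loop
   vertex 3.4 2.8 1.2
   vertex 3.6 0.4 1.8
   vertex 0.4 1.4 0.2
  endloop
 endfacet
 facet normal -0.400 0.913 -0.078
  outer loop
   vertex 1.6 2.2 3.4
   vertex 3.4 2.8 1.2
   vertex 0.4 1.4 0.2
  endloop
 endfacet
 facet normal -0.881 0.415 0.227
  outer loop
   vertex 1.6 2.2 3.4
   vertex 0.4 1.4 0.2
   vertex 1.0 0.6 4.0
  endloop
 endfacet
 facet normal -0.116 -0.930 -0.349
  outer loop
   vertex 1.2 1.0 1.0
   vertex 0.4 1.4 0.2
   vertex 3.6 0.4 1.8
  endloop
 endfacet
 facet normal -0.322 -0.936 -0.146
  outer loop
   vertex 1.2 1.0 1.0
   vertex 1.0 0.6 4.0
   vertex 0.4 1.4 0.2
  endloop
 endfacet
 facet normal -0.195 -0.970 -0.142
  outer loop
   vertex 1.2 1.0 1.0
   vertex 3.6 0.4 1.8
   vertex 1.0 0.6 4.0
  endloop
 endfacet
 facet normal 0.550 -0.468 0.692
  outer loop
   vertex 2.6 1.0 3.0
   vertex 1.0 0.6 4.0
   vertex 3.6 0.4 1.8
  endloop
 endfacet
 facet normal 0.501 0.133 0.855
  outer loop
   vertex 2.6 1.0 3.0
   vertex 1.6 2.2 3.4
   vertex 1.0 0.6 4.0
  endloop
 endfacet
 facet normal 0.800 0.207 0.563
  outer loop
   vertex 2.6 1.0 3.0
   vertex 3.6 0.4 1.8
   vertex 3.4 2.8 1.2
  endloop
 endfacet
 facet normal 0.677 0.348 0.649
  outer loop
   vertex 2.6 1.0 3.0
   vertex 3.4 2.8 1.2
   vertex 1.6 2.2 3.4
  endloop
 endfacet
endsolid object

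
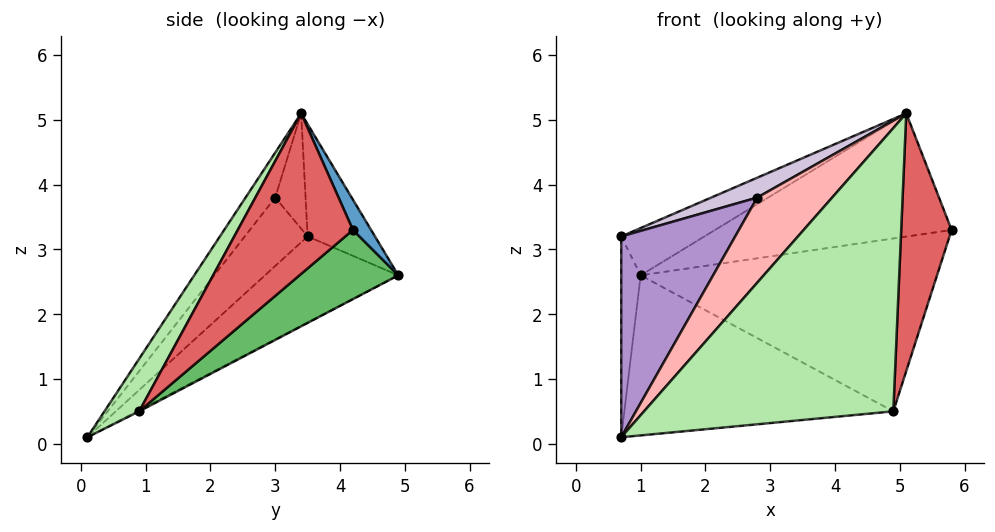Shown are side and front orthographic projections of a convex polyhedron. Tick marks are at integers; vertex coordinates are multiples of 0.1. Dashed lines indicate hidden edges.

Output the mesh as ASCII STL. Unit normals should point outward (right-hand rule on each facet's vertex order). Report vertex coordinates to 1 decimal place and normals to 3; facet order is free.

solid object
 facet normal 0.069 0.901 0.427
  outer loop
   vertex 5.1 3.4 5.1
   vertex 5.8 4.2 3.3
   vertex 1.0 4.9 2.6
  endloop
 endfacet
 facet normal -0.977 0.142 -0.156
  outer loop
   vertex 0.7 3.5 3.2
   vertex 1.0 4.9 2.6
   vertex 0.7 0.1 0.1
  endloop
 endfacet
 facet normal -0.349 0.431 0.832
  outer loop
   vertex 0.7 3.5 3.2
   vertex 5.1 3.4 5.1
   vertex 1.0 4.9 2.6
  endloop
 endfacet
 facet normal -0.004 0.462 -0.887
  outer loop
   vertex 4.9 0.9 0.5
   vertex 0.7 0.1 0.1
   vertex 1.0 4.9 2.6
  endloop
 endfacet
 facet normal 0.200 0.601 -0.773
  outer loop
   vertex 4.9 0.9 0.5
   vertex 1.0 4.9 2.6
   vertex 5.8 4.2 3.3
  endloop
 endfacet
 facet normal 0.122 -0.874 0.470
  outer loop
   vertex 4.9 0.9 0.5
   vertex 5.1 3.4 5.1
   vertex 0.7 0.1 0.1
  endloop
 endfacet
 facet normal 0.902 -0.395 0.175
  outer loop
   vertex 4.9 0.9 0.5
   vertex 5.8 4.2 3.3
   vertex 5.1 3.4 5.1
  endloop
 endfacet
 facet normal -0.269 -0.678 0.684
  outer loop
   vertex 2.8 3.0 3.8
   vertex 0.7 0.1 0.1
   vertex 5.1 3.4 5.1
  endloop
 endfacet
 facet normal -0.348 -0.632 0.693
  outer loop
   vertex 2.8 3.0 3.8
   vertex 0.7 3.5 3.2
   vertex 0.7 0.1 0.1
  endloop
 endfacet
 facet normal -0.347 -0.526 0.776
  outer loop
   vertex 2.8 3.0 3.8
   vertex 5.1 3.4 5.1
   vertex 0.7 3.5 3.2
  endloop
 endfacet
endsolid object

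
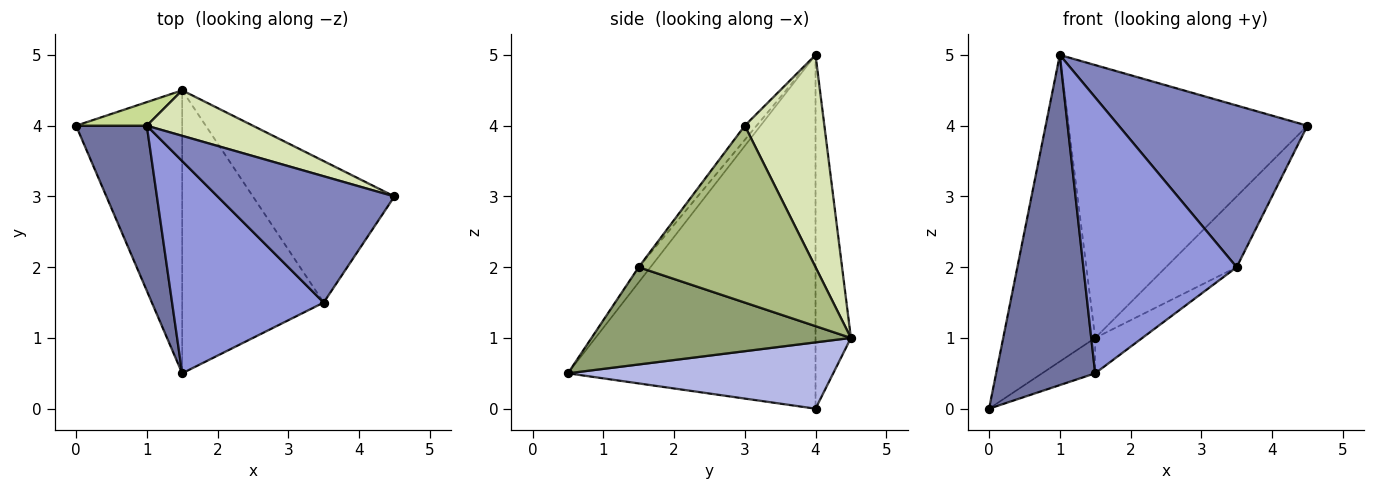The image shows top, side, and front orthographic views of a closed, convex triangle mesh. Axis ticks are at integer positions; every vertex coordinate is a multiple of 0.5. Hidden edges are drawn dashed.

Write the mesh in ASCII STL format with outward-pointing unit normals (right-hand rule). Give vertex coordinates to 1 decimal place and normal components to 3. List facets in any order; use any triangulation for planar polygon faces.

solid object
 facet normal -0.913 -0.365 0.183
  outer loop
   vertex 1.0 4.0 5.0
   vertex 0.0 4.0 0.0
   vertex 1.5 0.5 0.5
  endloop
 endfacet
 facet normal -0.049 -0.787 0.615
  outer loop
   vertex 3.5 1.5 2.0
   vertex 4.5 3.0 4.0
   vertex 1.0 4.0 5.0
  endloop
 endfacet
 facet normal -0.061 -0.791 0.609
  outer loop
   vertex 3.5 1.5 2.0
   vertex 1.0 4.0 5.0
   vertex 1.5 0.5 0.5
  endloop
 endfacet
 facet normal 0.527 0.105 -0.843
  outer loop
   vertex 1.5 4.5 1.0
   vertex 1.5 0.5 0.5
   vertex 0.0 4.0 0.0
  endloop
 endfacet
 facet normal 0.564 0.102 -0.820
  outer loop
   vertex 1.5 4.5 1.0
   vertex 3.5 1.5 2.0
   vertex 1.5 0.5 0.5
  endloop
 endfacet
 facet normal 0.745 0.298 -0.596
  outer loop
   vertex 1.5 4.5 1.0
   vertex 4.5 3.0 4.0
   vertex 3.5 1.5 2.0
  endloop
 endfacet
 facet normal -0.358 0.931 0.072
  outer loop
   vertex 1.5 4.5 1.0
   vertex 0.0 4.0 0.0
   vertex 1.0 4.0 5.0
  endloop
 endfacet
 facet normal 0.312 0.937 0.156
  outer loop
   vertex 1.5 4.5 1.0
   vertex 1.0 4.0 5.0
   vertex 4.5 3.0 4.0
  endloop
 endfacet
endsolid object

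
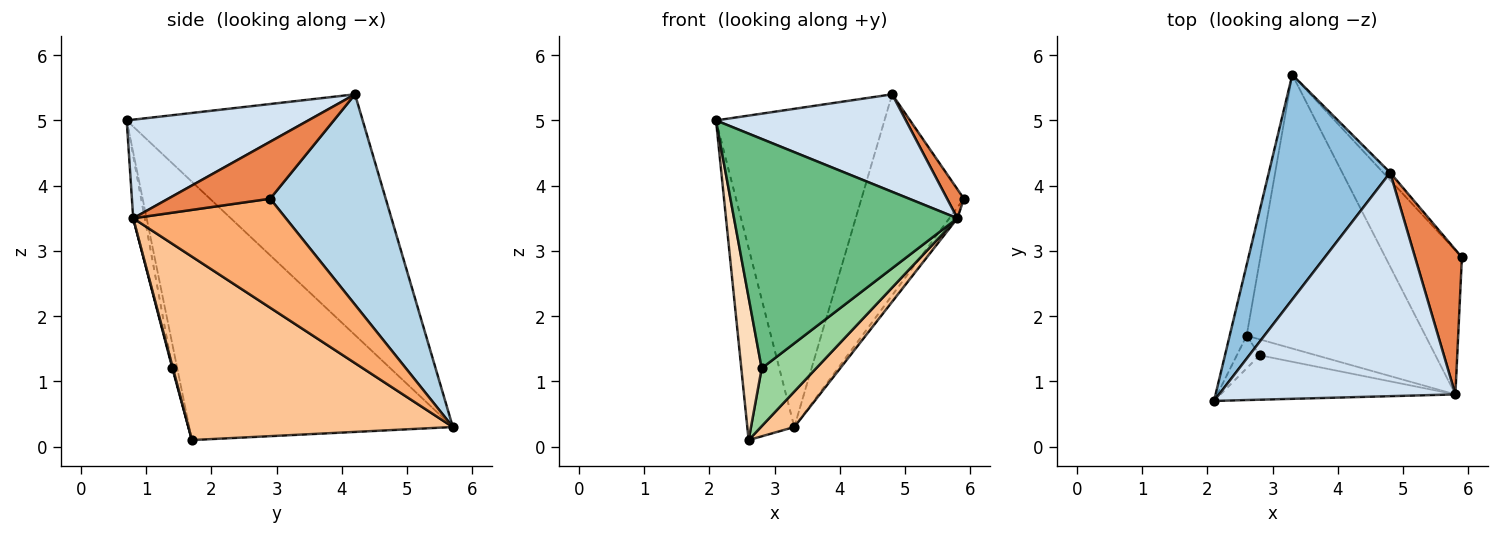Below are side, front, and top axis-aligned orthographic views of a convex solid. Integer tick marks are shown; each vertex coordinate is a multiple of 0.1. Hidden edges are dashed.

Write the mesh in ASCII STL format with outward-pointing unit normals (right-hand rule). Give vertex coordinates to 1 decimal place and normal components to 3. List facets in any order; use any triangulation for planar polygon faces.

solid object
 facet normal -0.982 0.175 -0.065
  outer loop
   vertex 2.6 1.7 0.1
   vertex 2.1 0.7 5.0
   vertex 3.3 5.7 0.3
  endloop
 endfacet
 facet normal -0.753 0.538 0.380
  outer loop
   vertex 4.8 4.2 5.4
   vertex 3.3 5.7 0.3
   vertex 2.1 0.7 5.0
  endloop
 endfacet
 facet normal 0.748 0.663 -0.025
  outer loop
   vertex 4.8 4.2 5.4
   vertex 5.9 2.9 3.8
   vertex 3.3 5.7 0.3
  endloop
 endfacet
 facet normal 0.357 -0.373 0.856
  outer loop
   vertex 5.8 0.8 3.5
   vertex 4.8 4.2 5.4
   vertex 2.1 0.7 5.0
  endloop
 endfacet
 facet normal 0.766 -0.126 0.630
  outer loop
   vertex 5.8 0.8 3.5
   vertex 5.9 2.9 3.8
   vertex 4.8 4.2 5.4
  endloop
 endfacet
 facet normal 0.818 0.043 -0.573
  outer loop
   vertex 5.8 0.8 3.5
   vertex 3.3 5.7 0.3
   vertex 5.9 2.9 3.8
  endloop
 endfacet
 facet normal 0.713 -0.090 -0.695
  outer loop
   vertex 5.8 0.8 3.5
   vertex 2.6 1.7 0.1
   vertex 3.3 5.7 0.3
  endloop
 endfacet
 facet normal -0.229 -0.949 -0.217
  outer loop
   vertex 2.8 1.4 1.2
   vertex 2.1 0.7 5.0
   vertex 2.6 1.7 0.1
  endloop
 endfacet
 facet normal -0.050 -0.981 -0.190
  outer loop
   vertex 2.8 1.4 1.2
   vertex 5.8 0.8 3.5
   vertex 2.1 0.7 5.0
  endloop
 endfacet
 facet normal 0.010 -0.964 -0.265
  outer loop
   vertex 2.8 1.4 1.2
   vertex 2.6 1.7 0.1
   vertex 5.8 0.8 3.5
  endloop
 endfacet
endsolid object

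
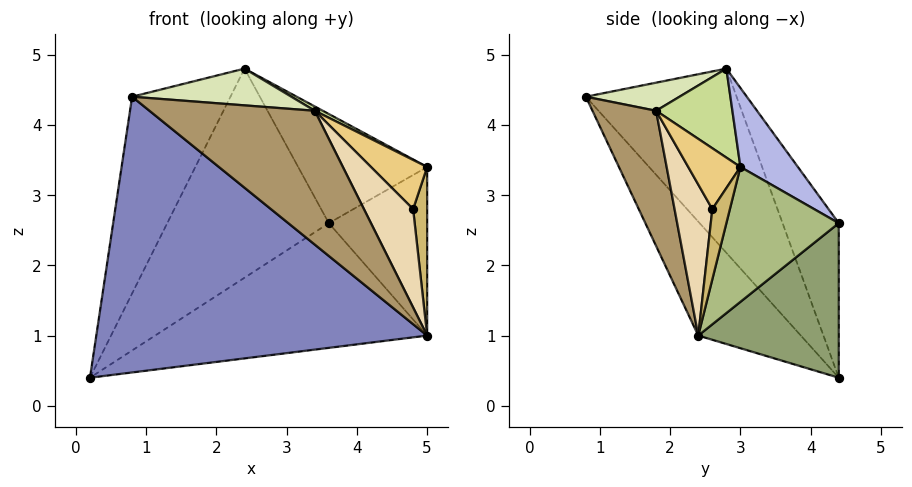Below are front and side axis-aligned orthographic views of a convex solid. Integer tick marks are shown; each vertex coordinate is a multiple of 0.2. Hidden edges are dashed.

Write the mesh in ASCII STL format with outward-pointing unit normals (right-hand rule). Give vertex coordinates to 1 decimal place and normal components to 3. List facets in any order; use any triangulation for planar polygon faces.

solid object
 facet normal -0.713 0.465 0.525
  outer loop
   vertex 2.4 2.8 4.8
   vertex 0.2 4.4 0.4
   vertex 0.8 0.8 4.4
  endloop
 endfacet
 facet normal -0.229 -0.740 -0.632
  outer loop
   vertex 5.0 2.4 1.0
   vertex 0.8 0.8 4.4
   vertex 0.2 4.4 0.4
  endloop
 endfacet
 facet normal -0.293 0.842 0.453
  outer loop
   vertex 3.6 4.4 2.6
   vertex 0.2 4.4 0.4
   vertex 2.4 2.8 4.8
  endloop
 endfacet
 facet normal 0.305 0.684 0.663
  outer loop
   vertex 3.6 4.4 2.6
   vertex 2.4 2.8 4.8
   vertex 5.0 3.0 3.4
  endloop
 endfacet
 facet normal 0.374 0.725 -0.578
  outer loop
   vertex 3.6 4.4 2.6
   vertex 5.0 2.4 1.0
   vertex 0.2 4.4 0.4
  endloop
 endfacet
 facet normal 0.743 0.650 -0.162
  outer loop
   vertex 3.6 4.4 2.6
   vertex 5.0 3.0 3.4
   vertex 5.0 2.4 1.0
  endloop
 endfacet
 facet normal 0.476 -0.050 0.878
  outer loop
   vertex 3.4 1.8 4.2
   vertex 5.0 3.0 3.4
   vertex 2.4 2.8 4.8
  endloop
 endfacet
 facet normal 0.204 -0.346 0.916
  outer loop
   vertex 3.4 1.8 4.2
   vertex 2.4 2.8 4.8
   vertex 0.8 0.8 4.4
  endloop
 endfacet
 facet normal 0.359 -0.933 0.005
  outer loop
   vertex 3.4 1.8 4.2
   vertex 0.8 0.8 4.4
   vertex 5.0 2.4 1.0
  endloop
 endfacet
 facet normal 0.772 -0.617 0.154
  outer loop
   vertex 4.8 2.6 2.8
   vertex 5.0 2.4 1.0
   vertex 5.0 3.0 3.4
  endloop
 endfacet
 facet normal 0.658 -0.709 0.253
  outer loop
   vertex 4.8 2.6 2.8
   vertex 5.0 3.0 3.4
   vertex 3.4 1.8 4.2
  endloop
 endfacet
 facet normal 0.602 -0.784 0.154
  outer loop
   vertex 4.8 2.6 2.8
   vertex 3.4 1.8 4.2
   vertex 5.0 2.4 1.0
  endloop
 endfacet
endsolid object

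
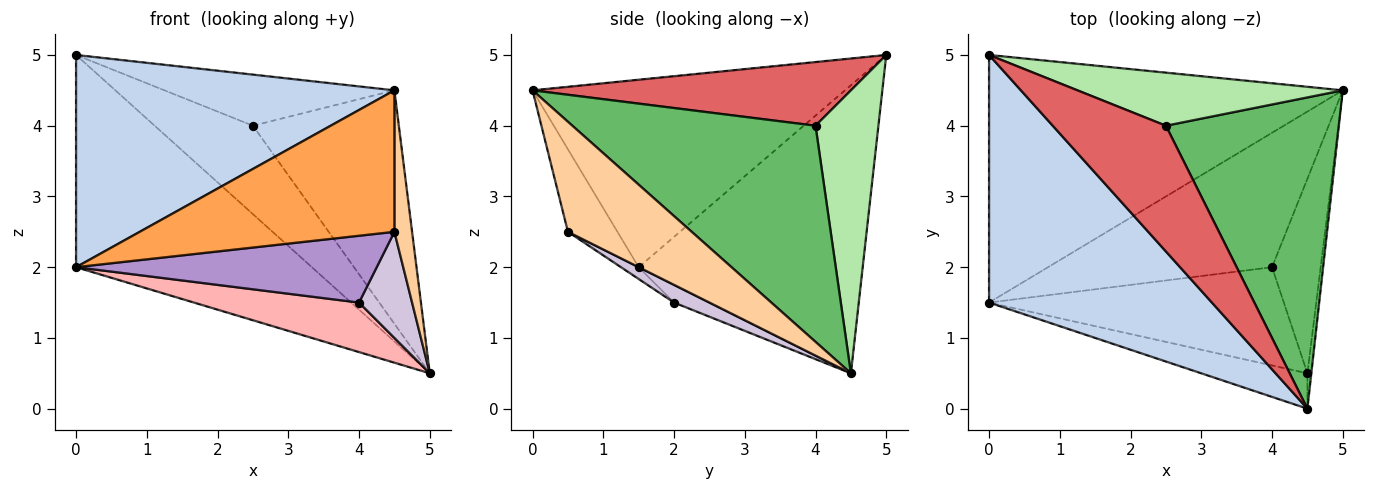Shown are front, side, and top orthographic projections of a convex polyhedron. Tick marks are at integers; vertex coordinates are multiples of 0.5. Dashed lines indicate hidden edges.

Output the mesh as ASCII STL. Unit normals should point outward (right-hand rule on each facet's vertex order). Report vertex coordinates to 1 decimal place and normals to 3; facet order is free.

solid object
 facet normal -0.526 0.554 -0.646
  outer loop
   vertex 0.0 5.0 5.0
   vertex 5.0 4.5 0.5
   vertex 0.0 1.5 2.0
  endloop
 endfacet
 facet normal -0.538 -0.548 0.640
  outer loop
   vertex 0.0 5.0 5.0
   vertex 0.0 1.5 2.0
   vertex 4.5 0.0 4.5
  endloop
 endfacet
 facet normal -0.185 -0.953 -0.238
  outer loop
   vertex 4.5 0.5 2.5
   vertex 4.5 0.0 4.5
   vertex 0.0 1.5 2.0
  endloop
 endfacet
 facet normal 0.989 -0.141 -0.035
  outer loop
   vertex 4.5 0.5 2.5
   vertex 5.0 4.5 0.5
   vertex 4.5 0.0 4.5
  endloop
 endfacet
 facet normal 0.707 0.424 0.566
  outer loop
   vertex 2.5 4.0 4.0
   vertex 4.5 0.0 4.5
   vertex 5.0 4.5 0.5
  endloop
 endfacet
 facet normal 0.481 0.752 0.451
  outer loop
   vertex 2.5 4.0 4.0
   vertex 5.0 4.5 0.5
   vertex 0.0 5.0 5.0
  endloop
 endfacet
 facet normal 0.462 0.334 0.822
  outer loop
   vertex 2.5 4.0 4.0
   vertex 0.0 5.0 5.0
   vertex 4.5 0.0 4.5
  endloop
 endfacet
 facet normal -0.074 -0.345 -0.936
  outer loop
   vertex 4.0 2.0 1.5
   vertex 0.0 1.5 2.0
   vertex 5.0 4.5 0.5
  endloop
 endfacet
 facet normal -0.033 -0.562 -0.826
  outer loop
   vertex 4.0 2.0 1.5
   vertex 4.5 0.5 2.5
   vertex 0.0 1.5 2.0
  endloop
 endfacet
 facet normal 0.304 -0.456 -0.836
  outer loop
   vertex 4.0 2.0 1.5
   vertex 5.0 4.5 0.5
   vertex 4.5 0.5 2.5
  endloop
 endfacet
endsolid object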